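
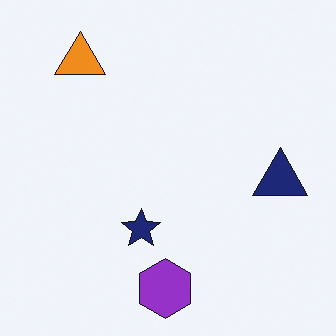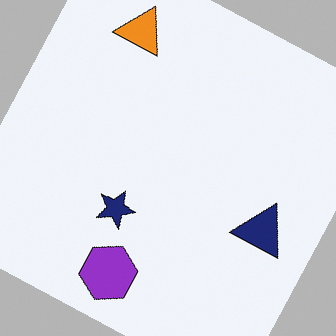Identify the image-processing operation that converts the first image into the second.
Rotated clockwise by a moderate amount.

Every shape is tilted by the same angle and the image corners show triangular fill wedges — a whole-image rotation by a non-right angle.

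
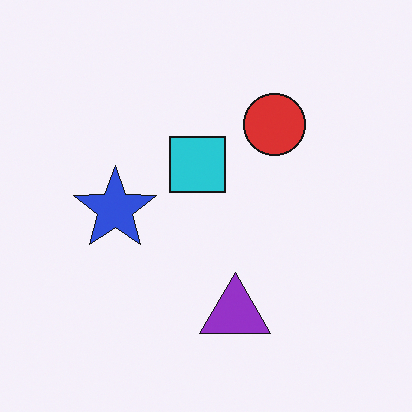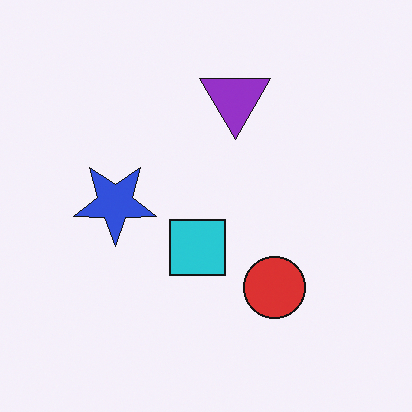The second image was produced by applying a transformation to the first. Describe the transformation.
This is the original image flipped vertically (top ↔ bottom).

The purple triangle is in the bottom of the first image and the top of the second — shapes on opposite sides of the horizontal midline have swapped in a mirror flip.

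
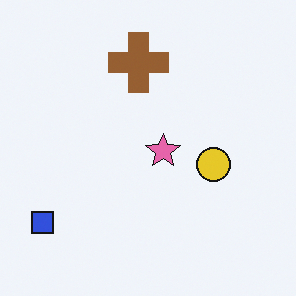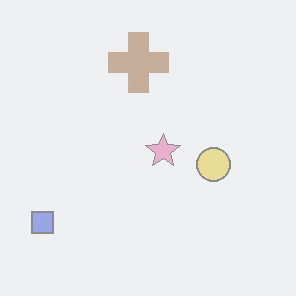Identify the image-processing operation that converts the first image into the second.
The image was washed out (contrast reduced).

Tones are pushed toward mid-grey across the whole image — a global contrast change.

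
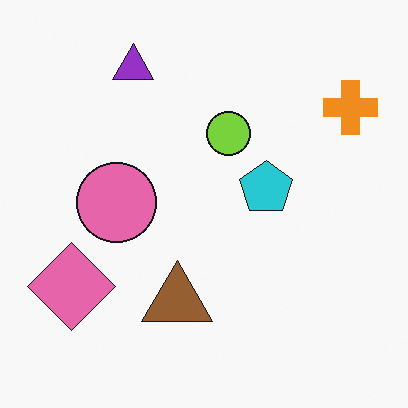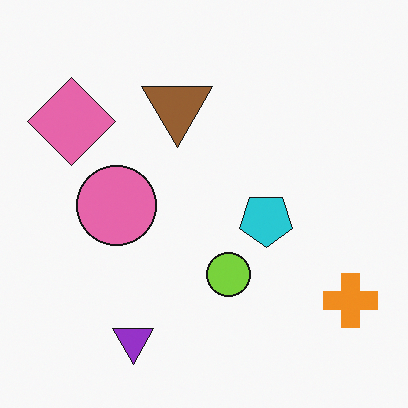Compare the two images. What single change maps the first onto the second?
It was flipped vertically (top ↔ bottom).

The purple triangle is in the top-left of the first image and the bottom-left of the second — shapes on opposite sides of the horizontal midline have swapped in a mirror flip.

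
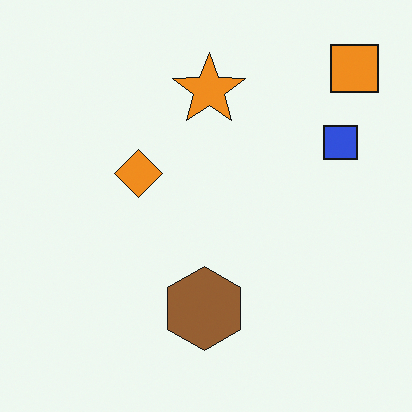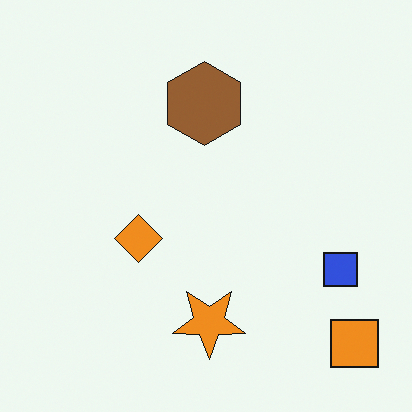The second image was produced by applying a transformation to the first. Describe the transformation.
Flipped vertically (top ↔ bottom).

The orange square is in the top-right of the first image and the bottom-right of the second — shapes on opposite sides of the horizontal midline have swapped in a mirror flip.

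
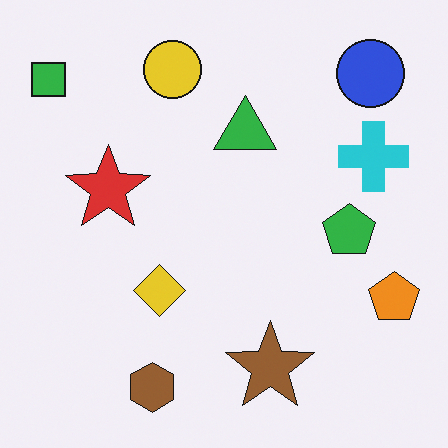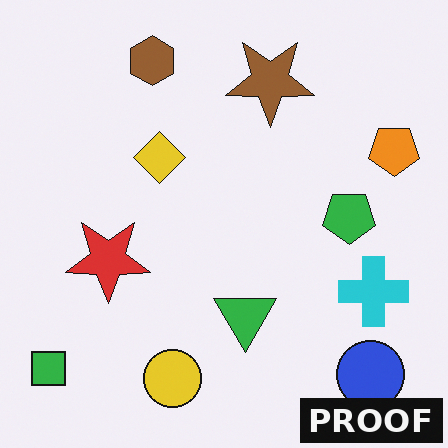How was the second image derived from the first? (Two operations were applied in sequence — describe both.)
It was flipped vertically (top ↔ bottom), then watermarked with the text "PROOF" in the lower-right corner.

The brown hexagon is in the bottom of the first image and the top of the second — shapes on opposite sides of the horizontal midline have swapped in a mirror flip. A dark label reading "PROOF" appears in the lower-right corner.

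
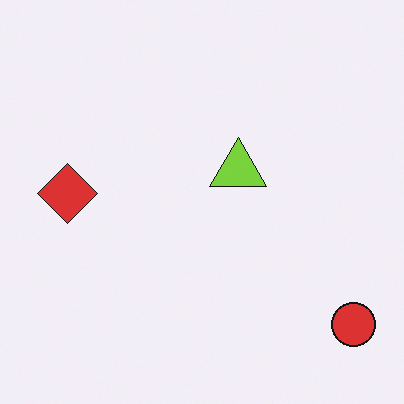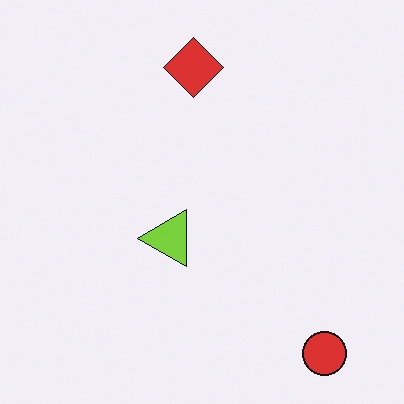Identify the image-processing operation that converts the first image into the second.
The image was transposed (reflected across the top-left ↔ bottom-right diagonal).

Shapes have swapped their row and column positions — what was in the top-right is now in the bottom-left — a diagonal reflection.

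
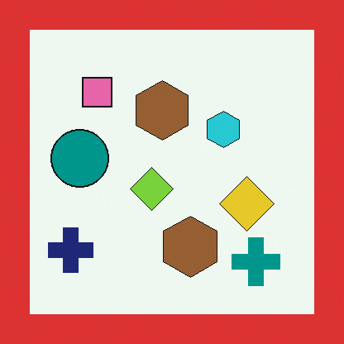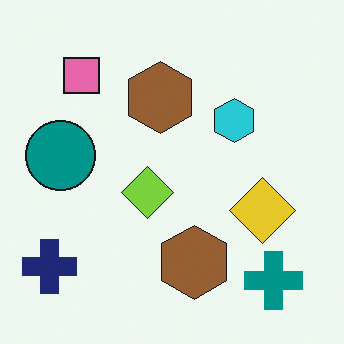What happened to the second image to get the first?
It was framed with a red border.

A solid red frame runs around the edge of the first image, with the content slightly shrunk inside it.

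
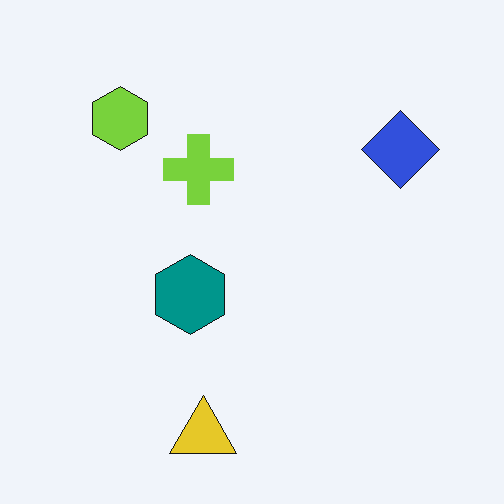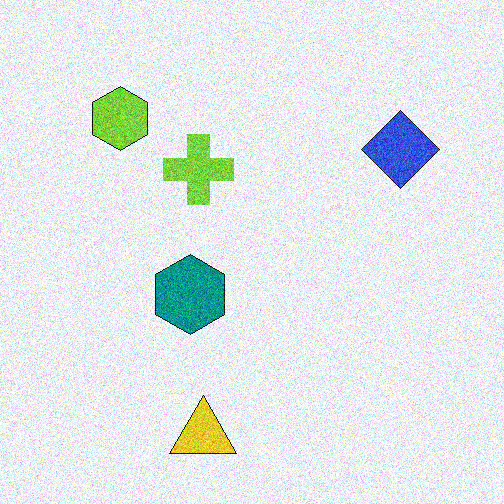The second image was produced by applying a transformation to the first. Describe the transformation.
The image was degraded with heavy additive noise.

Random speckle covers the whole image, including the flat background.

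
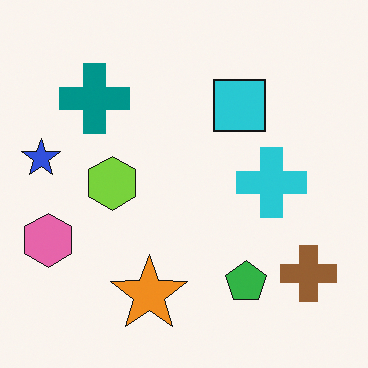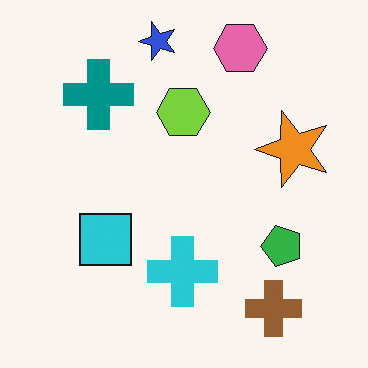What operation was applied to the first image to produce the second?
The image was transposed (reflected across the top-left ↔ bottom-right diagonal).

Shapes have swapped their row and column positions — what was in the top-right is now in the bottom-left — a diagonal reflection.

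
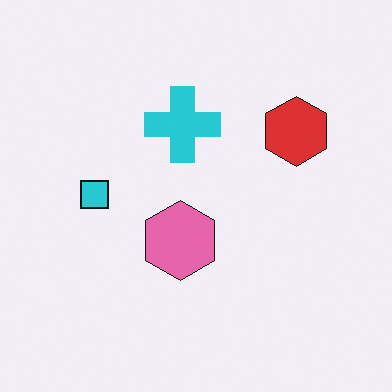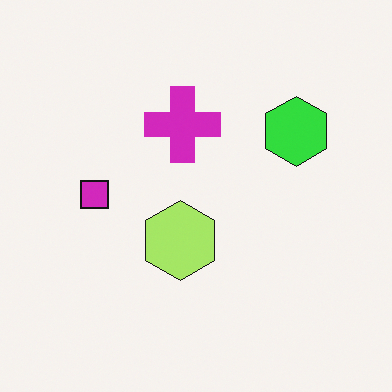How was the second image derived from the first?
Hue-shifted by a moderate amount.

Every shape's color has rotated by the same amount around the hue wheel — a uniform hue shift.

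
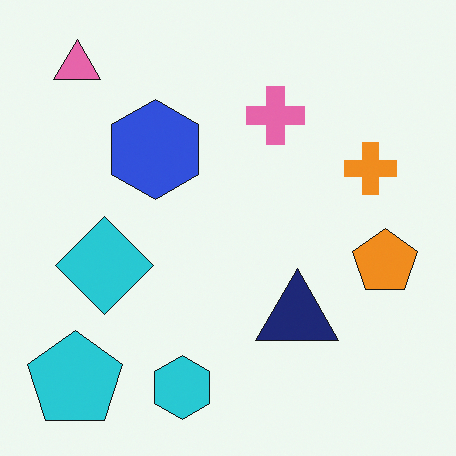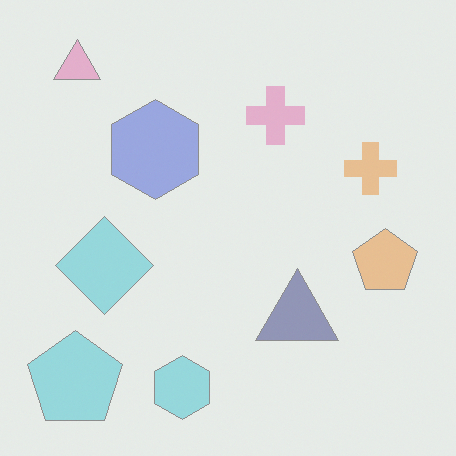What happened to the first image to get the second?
Washed out (contrast reduced).

Tones are pushed toward mid-grey across the whole image — a global contrast change.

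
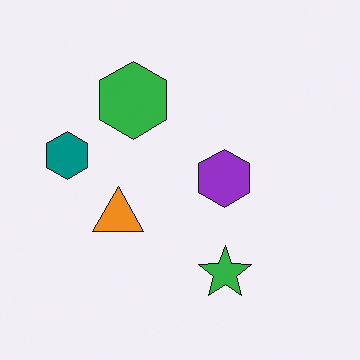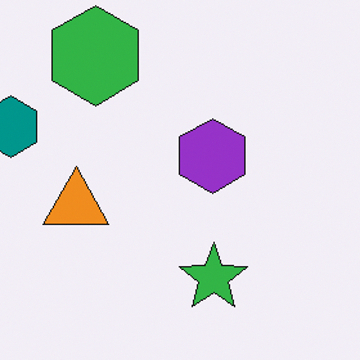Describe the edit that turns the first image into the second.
This is the original image cropped to a modestly smaller region and rescaled.

The visible shapes are larger and the field of view is narrower; shapes near the original edges may be partly or wholly outside the frame — a crop-and-rescale.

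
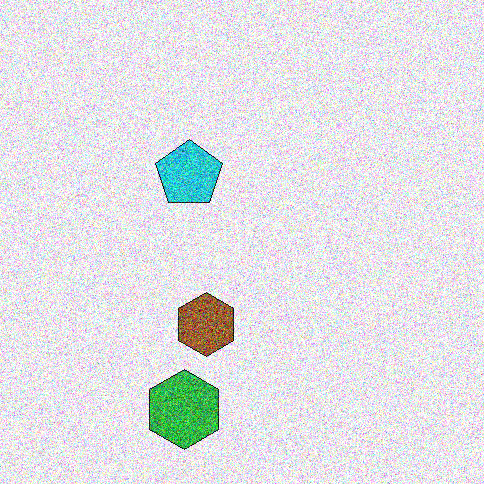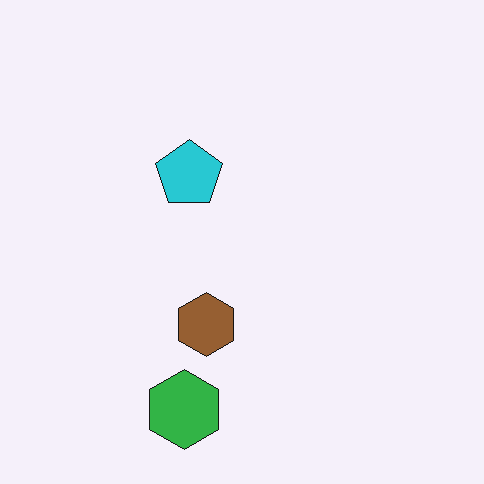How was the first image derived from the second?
Degraded with heavy additive noise.

Random speckle covers the whole image, including the flat background.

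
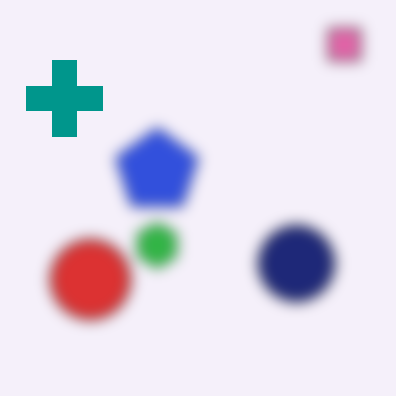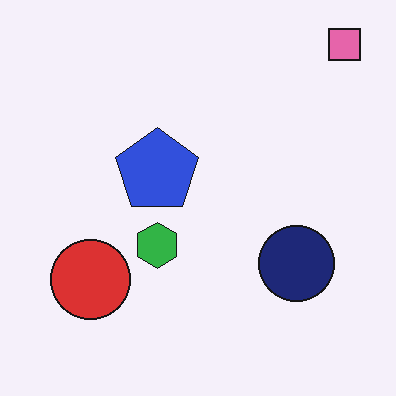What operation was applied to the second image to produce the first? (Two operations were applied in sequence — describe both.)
The first image is the second heavily blurred, then overlaid with an additional teal cross.

Shape edges and outlines are uniformly softened across the whole image. A teal cross appears in the first image that is absent from the second.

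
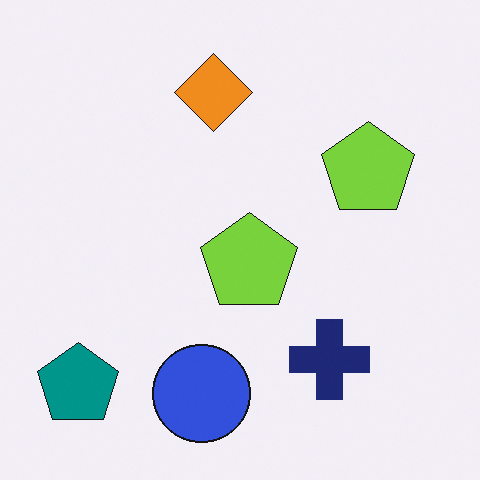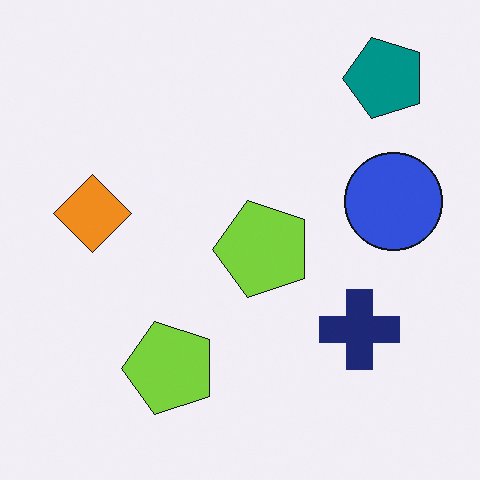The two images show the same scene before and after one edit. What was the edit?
The second image is the first transposed (reflected across the top-left ↔ bottom-right diagonal).

Shapes have swapped their row and column positions — what was in the top-right is now in the bottom-left — a diagonal reflection.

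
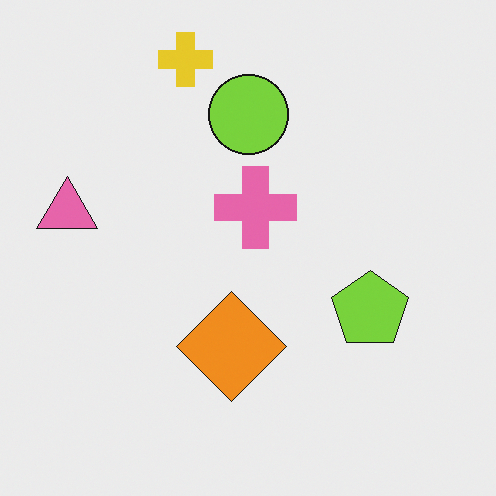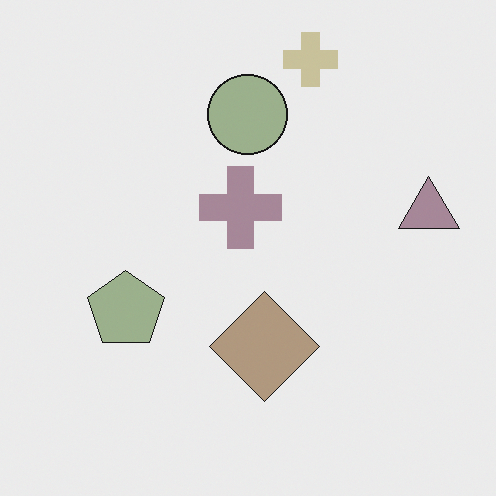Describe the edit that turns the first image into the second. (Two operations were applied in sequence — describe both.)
Flipped horizontally (left ↔ right), then made much more muted (saturation change).

The pink triangle is in the left of the first image and the right of the second — shapes on opposite sides of the vertical midline have swapped in a mirror flip. All colors are more muted and greyish — a global saturation change.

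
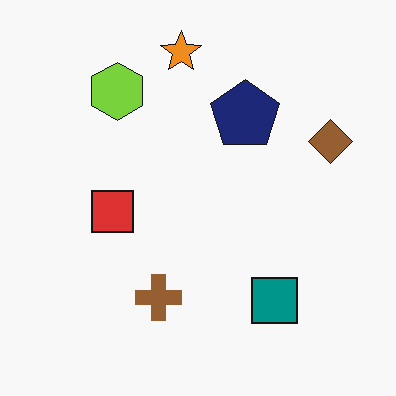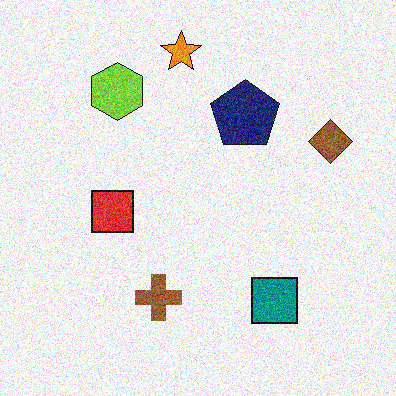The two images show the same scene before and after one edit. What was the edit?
The transformation is: degraded with a thick layer of grain.

Random speckle covers the whole image, including the flat background.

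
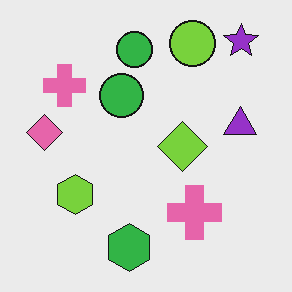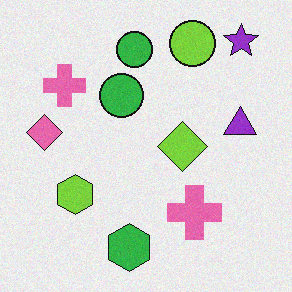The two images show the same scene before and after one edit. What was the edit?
The second image is the first degraded with light additive noise.

Random speckle covers the whole image, including the flat background.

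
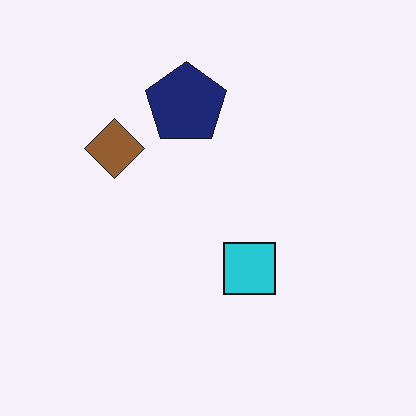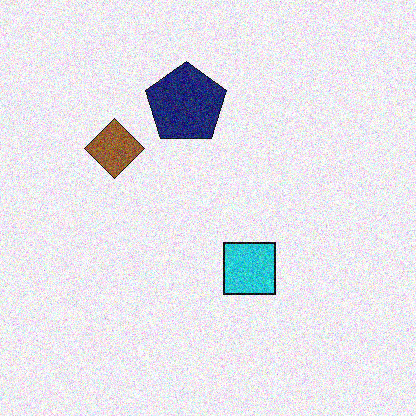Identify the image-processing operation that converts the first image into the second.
The transformation is: degraded with moderate additive noise.

Random speckle covers the whole image, including the flat background.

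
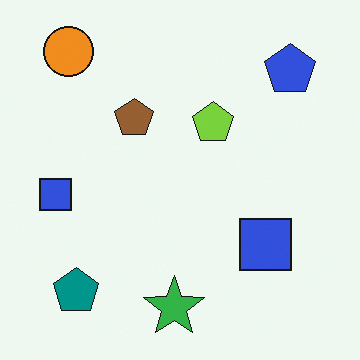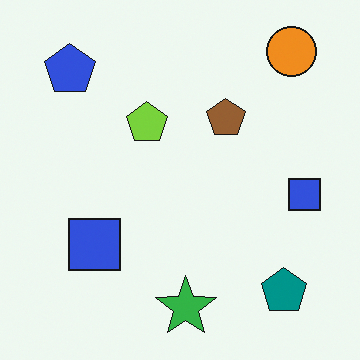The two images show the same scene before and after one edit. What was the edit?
It was flipped horizontally (left ↔ right).

The orange circle is in the top-left of the first image and the top-right of the second — shapes on opposite sides of the vertical midline have swapped in a mirror flip.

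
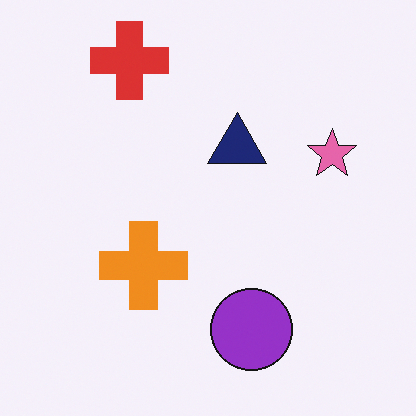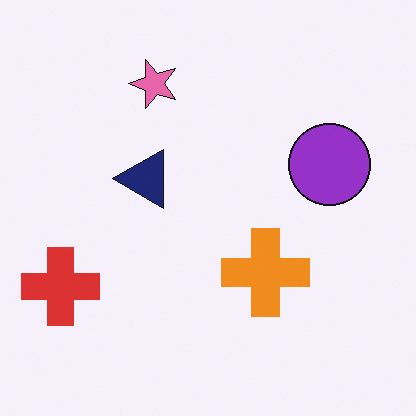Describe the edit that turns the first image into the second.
It was rotated 90° counter-clockwise.

The red cross sits in the top-left of the first image and the bottom-left of the second — consistent with a whole-image 90° counter-clockwise rotation.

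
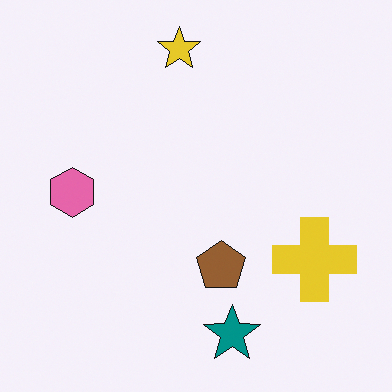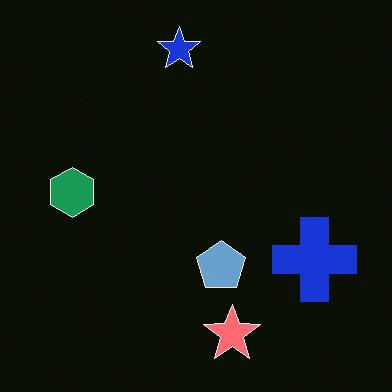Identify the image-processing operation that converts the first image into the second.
This is the original image color-inverted (negative).

The light background has become dark and every shape's color is its complement — a photographic negative.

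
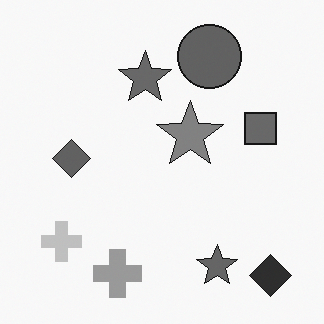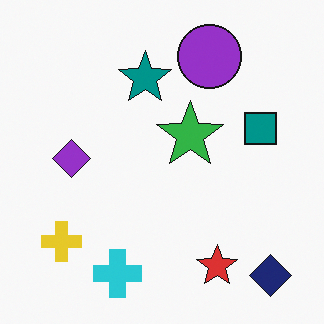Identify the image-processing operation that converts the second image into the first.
This is the original image converted to grayscale.

All color is removed — every shape is now a shade of grey.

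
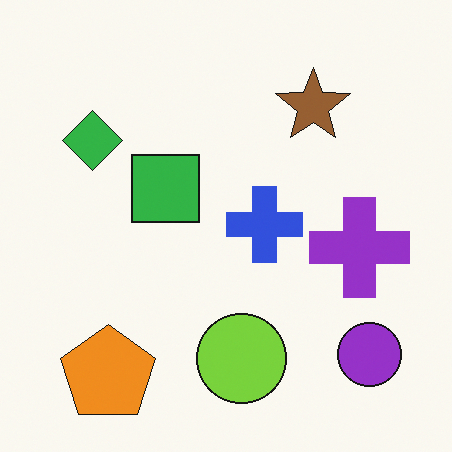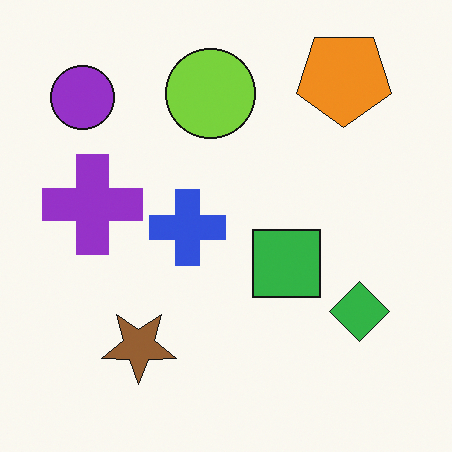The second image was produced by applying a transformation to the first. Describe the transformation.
The transformation is: rotated 180°.

The purple circle sits in the bottom-right of the first image and the top-left of the second — consistent with a whole-image 180° rotation.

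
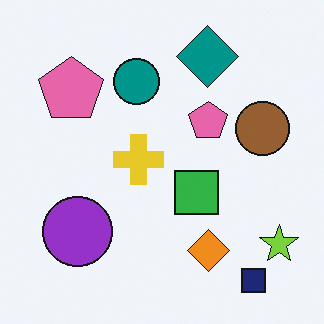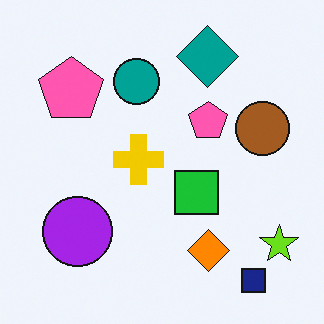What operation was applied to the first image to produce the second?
This is the original image slightly oversaturated.

All colors are more vivid — a global saturation change.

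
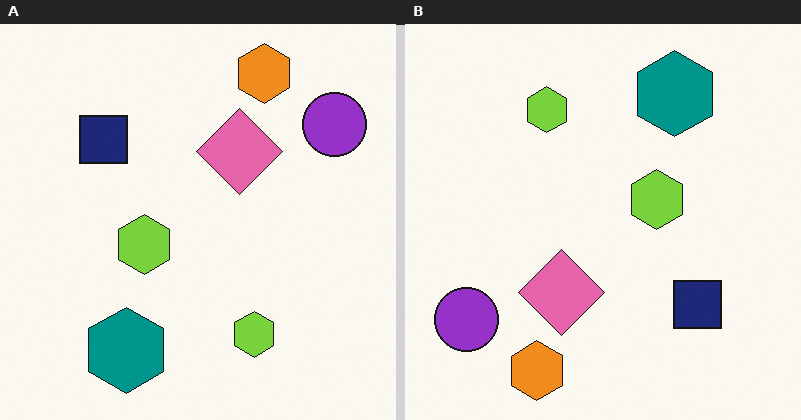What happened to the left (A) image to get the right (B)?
It was rotated 180°.

The purple circle sits in the top-right of the left (A) image and the bottom-left of the right (B) — consistent with a whole-image 180° rotation.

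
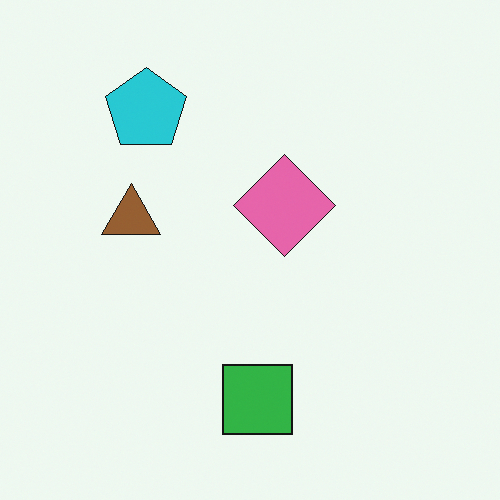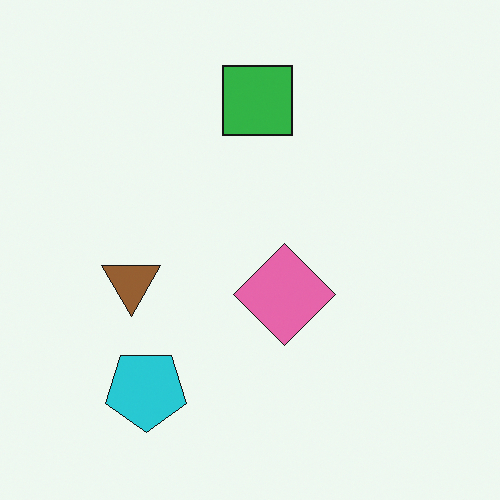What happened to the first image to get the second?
It was flipped vertically (top ↔ bottom).

The green square is in the bottom of the first image and the top of the second — shapes on opposite sides of the horizontal midline have swapped in a mirror flip.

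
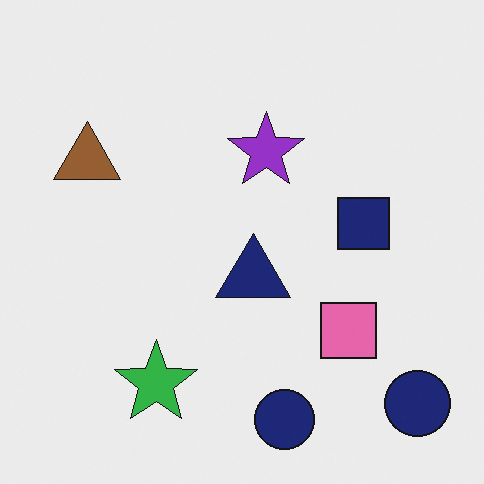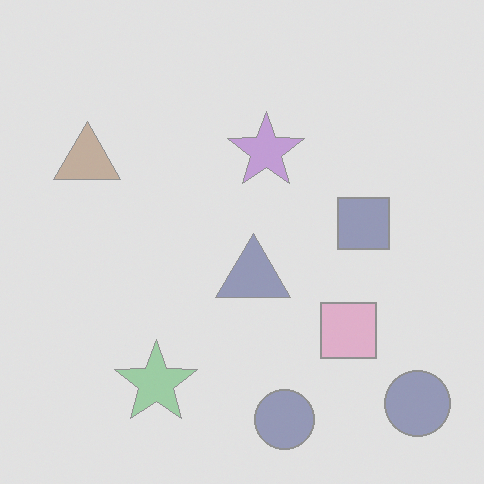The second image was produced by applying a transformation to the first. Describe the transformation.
This is the original image washed out (contrast reduced).

Tones are pushed toward mid-grey across the whole image — a global contrast change.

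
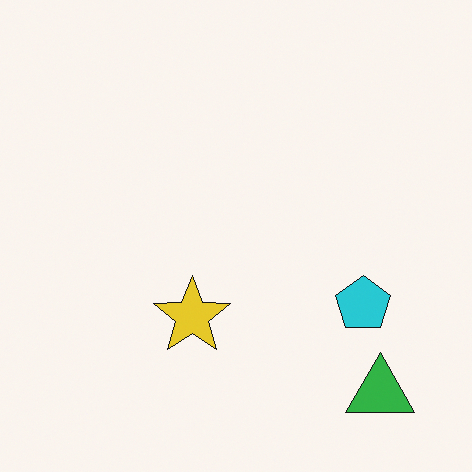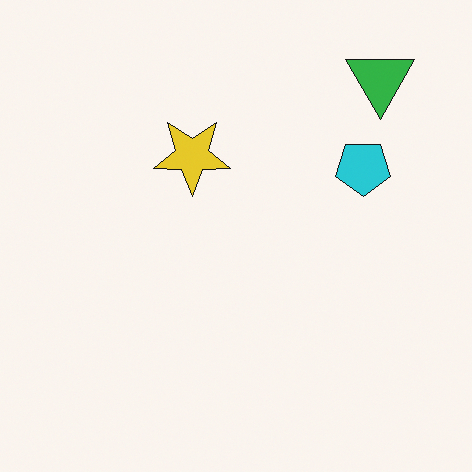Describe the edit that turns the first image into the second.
The image was flipped vertically (top ↔ bottom).

The green triangle is in the bottom-right of the first image and the top-right of the second — shapes on opposite sides of the horizontal midline have swapped in a mirror flip.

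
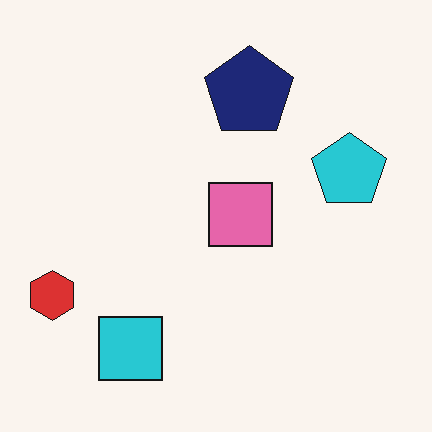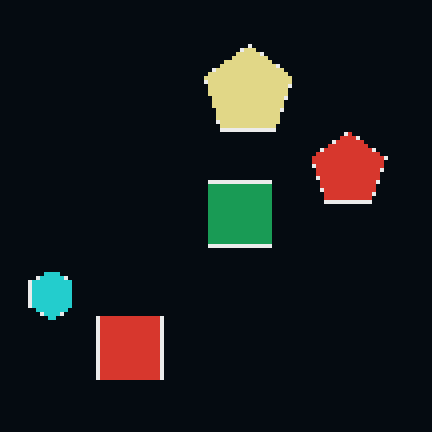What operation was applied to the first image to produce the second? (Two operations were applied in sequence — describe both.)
The second image is the first mildly pixelated, then color-inverted (negative).

Shapes are reduced to large square blocks; fine edges and outlines are lost — a downscale-then-upscale (mosaic) effect. The light background has become dark and every shape's color is its complement — a photographic negative.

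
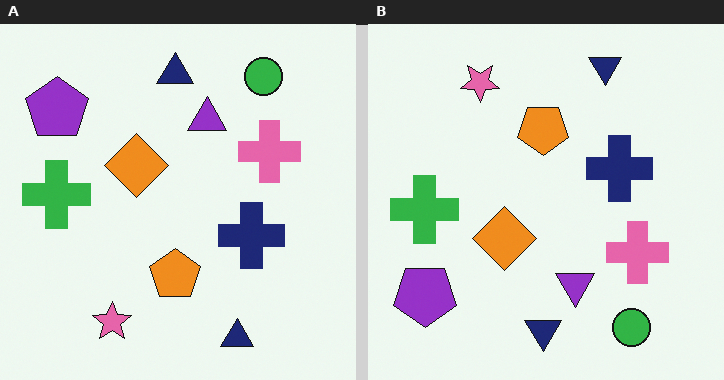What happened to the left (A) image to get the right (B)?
The right (B) image is the left (A) flipped vertically (top ↔ bottom).

The green circle is in the top-right of the left (A) image and the bottom-right of the right (B) — shapes on opposite sides of the horizontal midline have swapped in a mirror flip.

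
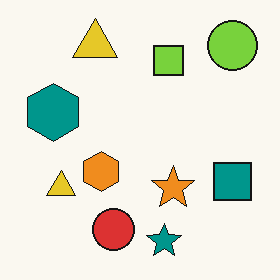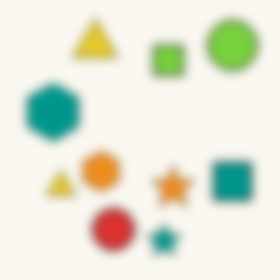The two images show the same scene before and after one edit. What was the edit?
Strongly gaussian-blurred.

Shape edges and outlines are uniformly softened across the whole image.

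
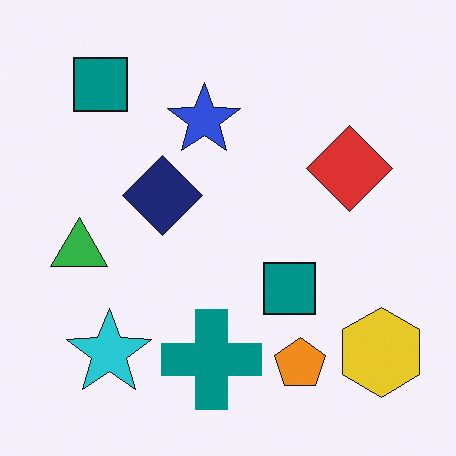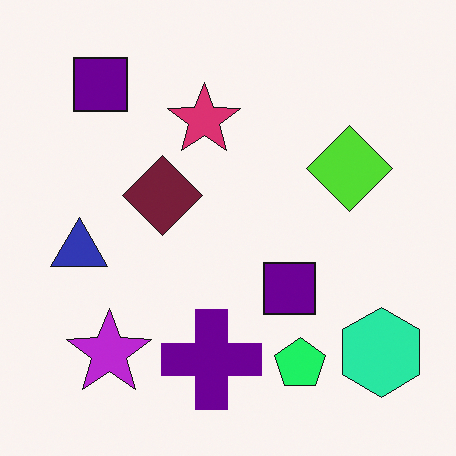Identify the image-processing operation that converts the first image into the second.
It was hue-shifted through roughly a third of the color wheel.

Every shape's color has rotated by the same amount around the hue wheel — a uniform hue shift.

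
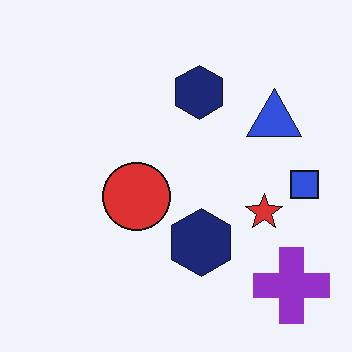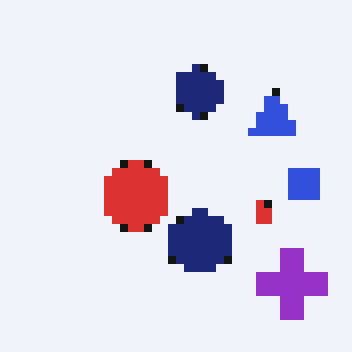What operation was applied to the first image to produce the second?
The second image is the first pixelated into visible square blocks.

Shapes are reduced to large square blocks; fine edges and outlines are lost — a downscale-then-upscale (mosaic) effect.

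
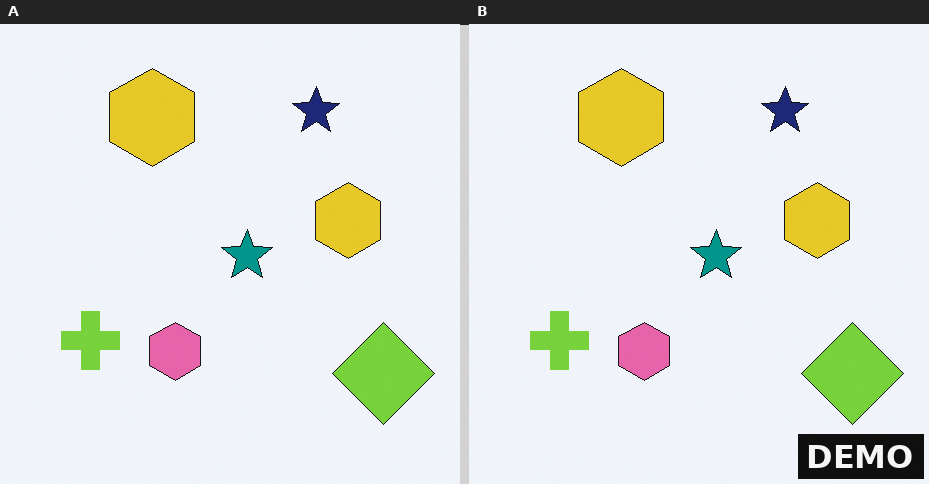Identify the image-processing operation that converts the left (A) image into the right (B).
Watermarked with the text "DEMO" in the lower-right corner.

A dark label reading "DEMO" appears in the lower-right corner.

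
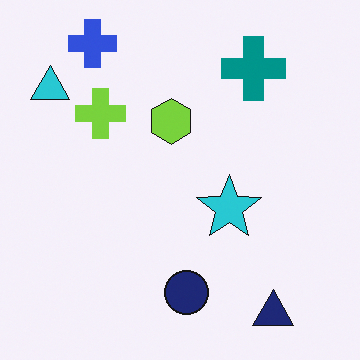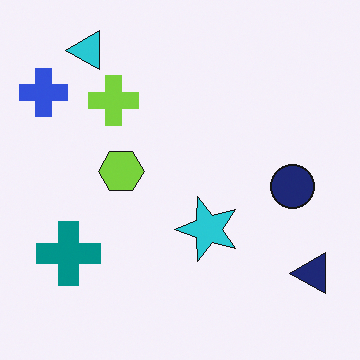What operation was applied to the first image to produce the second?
The image was transposed (reflected across the top-left ↔ bottom-right diagonal).

Shapes have swapped their row and column positions — what was in the top-right is now in the bottom-left — a diagonal reflection.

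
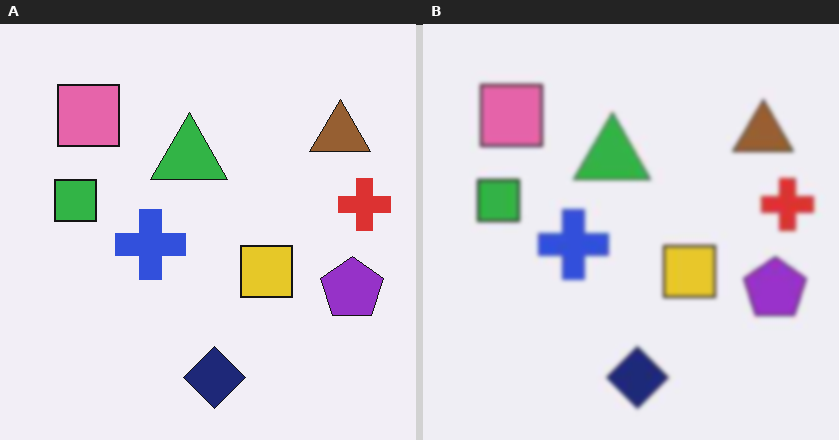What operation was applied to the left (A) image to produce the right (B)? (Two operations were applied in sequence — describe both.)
It was JPEG-compressed with visible artifacts, then lightly blurred.

Blocky 8×8 compression artifacts appear around shape edges and the flat background shows ringing — characteristic JPEG degradation. Shape edges and outlines are uniformly softened across the whole image.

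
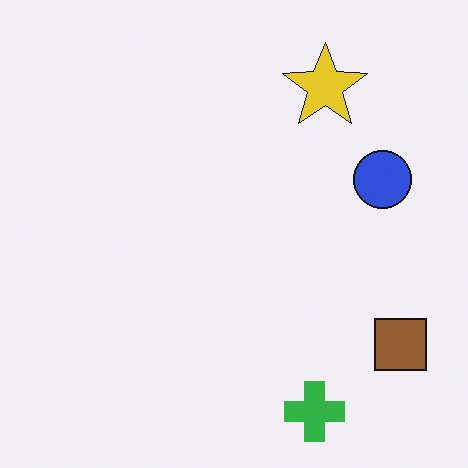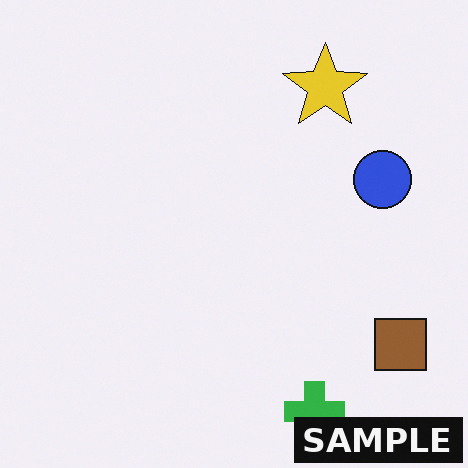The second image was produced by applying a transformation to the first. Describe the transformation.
The image was watermarked with the text "SAMPLE" in the lower-right corner.

A dark label reading "SAMPLE" appears in the lower-right corner.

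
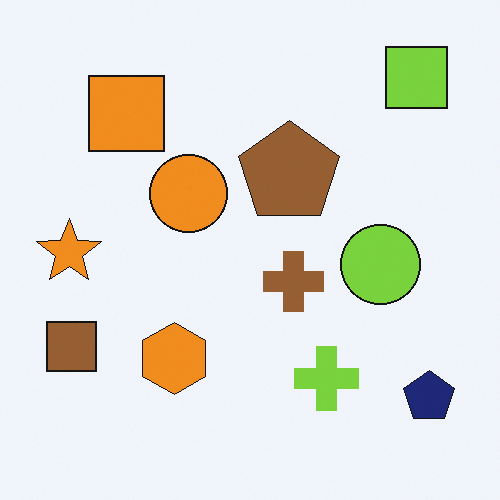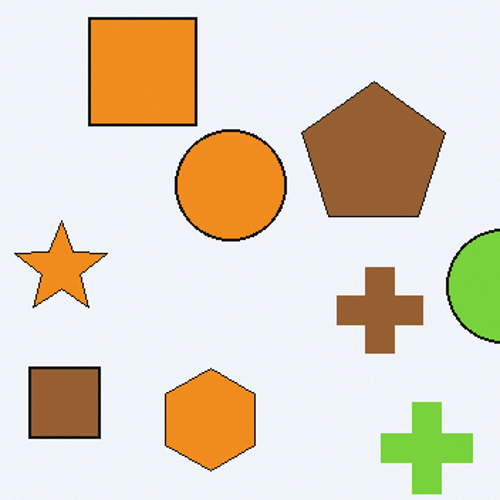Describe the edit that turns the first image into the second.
This is the original image cropped slightly and scaled back up.

The visible shapes are larger and the field of view is narrower; shapes near the original edges may be partly or wholly outside the frame — a crop-and-rescale.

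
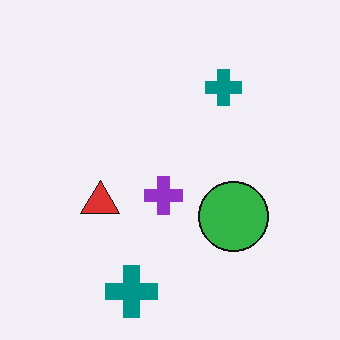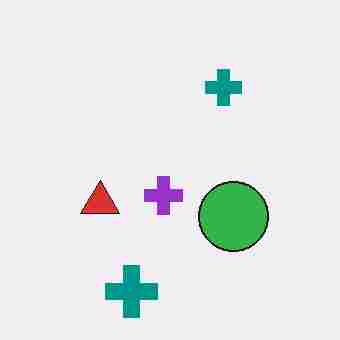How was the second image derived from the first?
This is the original image heavily JPEG-compressed with obvious blocking artifacts.

Blocky 8×8 compression artifacts appear around shape edges and the flat background shows ringing — characteristic JPEG degradation.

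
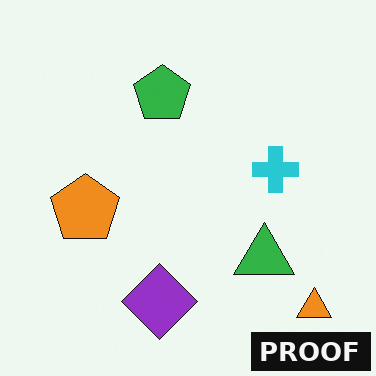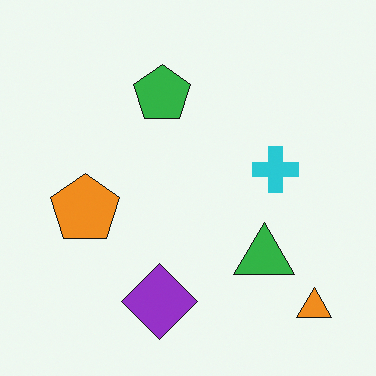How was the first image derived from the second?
The transformation is: watermarked with the text "PROOF" in the lower-right corner.

A dark label reading "PROOF" appears in the lower-right corner.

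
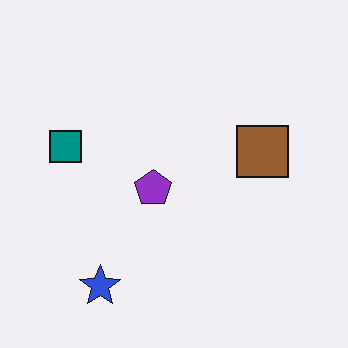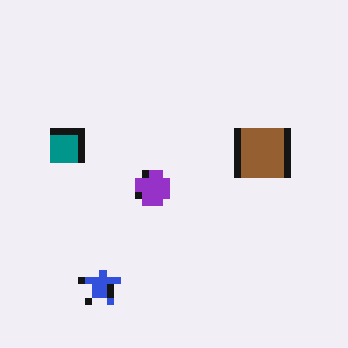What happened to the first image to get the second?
Pixelated into visible square blocks.

Shapes are reduced to large square blocks; fine edges and outlines are lost — a downscale-then-upscale (mosaic) effect.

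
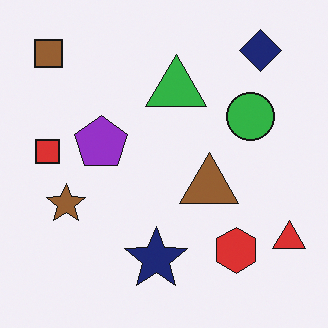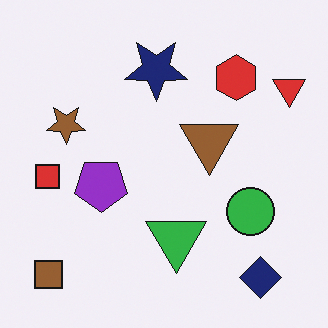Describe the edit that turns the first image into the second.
The image was flipped vertically (top ↔ bottom).

The navy diamond is in the top-right of the first image and the bottom-right of the second — shapes on opposite sides of the horizontal midline have swapped in a mirror flip.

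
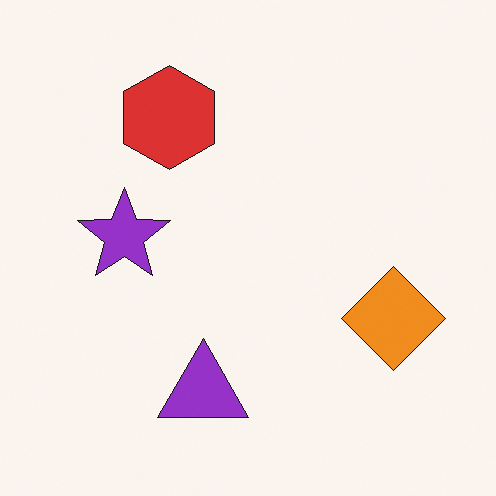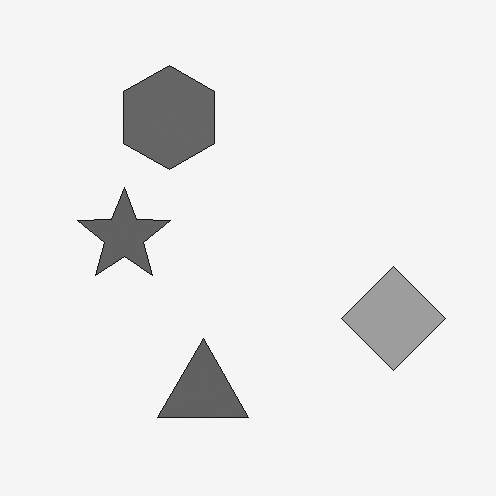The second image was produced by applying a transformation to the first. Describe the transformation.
Converted to grayscale.

All color is removed — every shape is now a shade of grey.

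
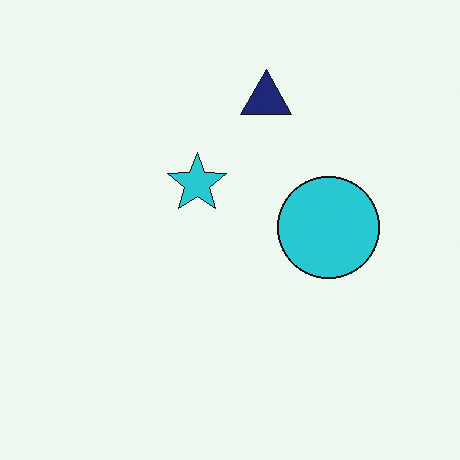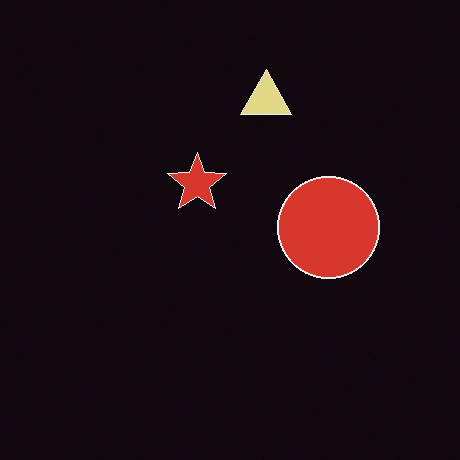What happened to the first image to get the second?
Color-inverted (negative).

The light background has become dark and every shape's color is its complement — a photographic negative.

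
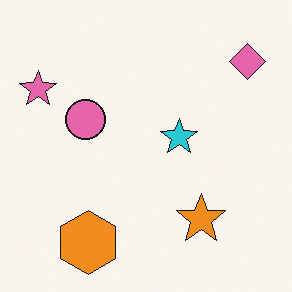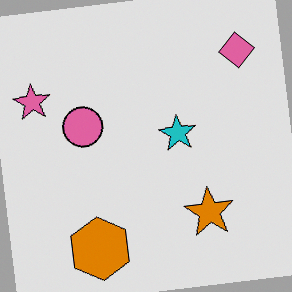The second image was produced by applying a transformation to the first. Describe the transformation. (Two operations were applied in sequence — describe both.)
The image was rotated counter-clockwise by a few degrees, then posterized to a reduced palette.

Every shape is tilted by the same angle and the image corners show triangular fill wedges — a whole-image rotation by a non-right angle. Each flat color has snapped to a coarser quantized level — most visibly, the near-white background has dropped to a flat grey.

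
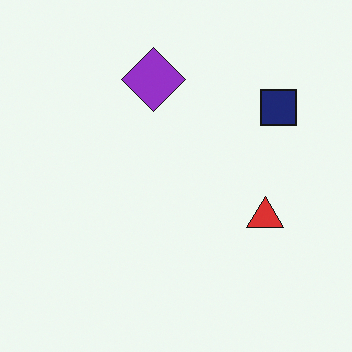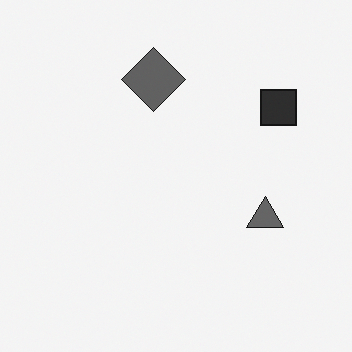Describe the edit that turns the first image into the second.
This is the original image converted to grayscale.

All color is removed — every shape is now a shade of grey.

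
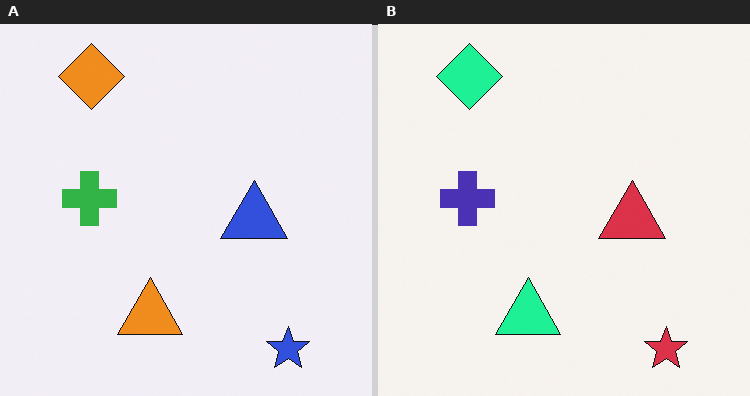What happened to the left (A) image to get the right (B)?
Hue-shifted noticeably.

Every shape's color has rotated by the same amount around the hue wheel — a uniform hue shift.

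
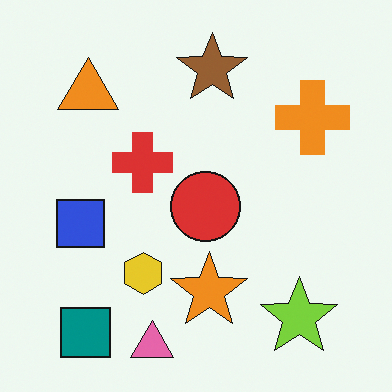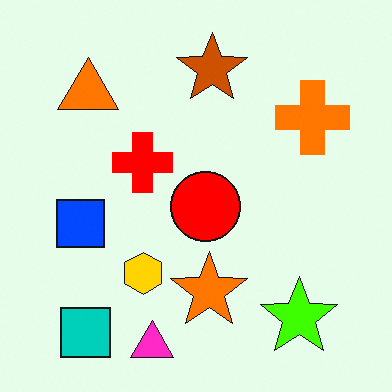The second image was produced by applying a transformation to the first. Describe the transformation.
The image was made much more vivid (saturation change).

All colors are more vivid — a global saturation change.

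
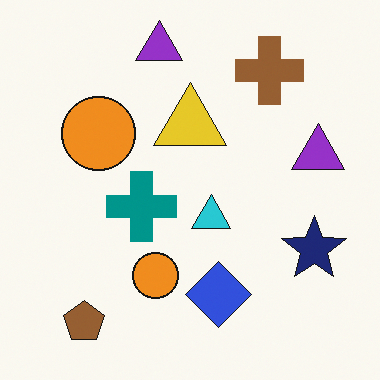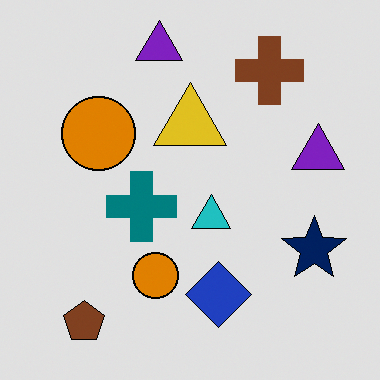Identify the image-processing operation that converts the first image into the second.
It was posterized to a reduced palette.

Each flat color has snapped to a coarser quantized level — most visibly, the near-white background has dropped to a flat grey.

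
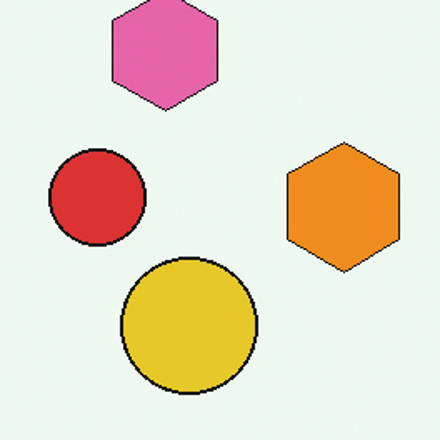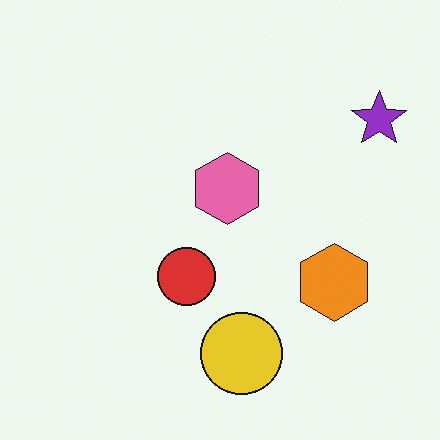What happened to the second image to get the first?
This is the original image cropped to a noticeably smaller region and rescaled.

The visible shapes are larger and the field of view is narrower; shapes near the original edges may be partly or wholly outside the frame — a crop-and-rescale.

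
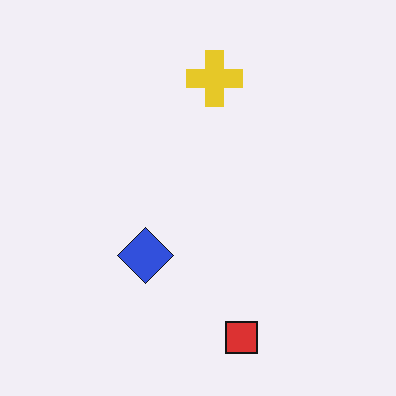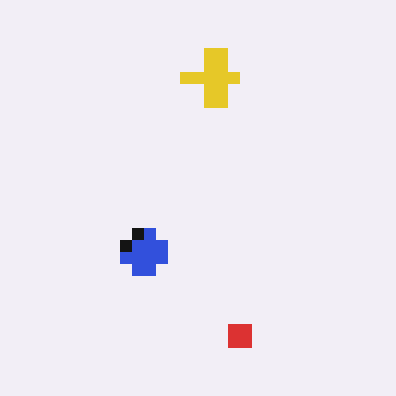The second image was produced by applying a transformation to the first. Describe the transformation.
Heavily pixelated into large blocks.

Shapes are reduced to large square blocks; fine edges and outlines are lost — a downscale-then-upscale (mosaic) effect.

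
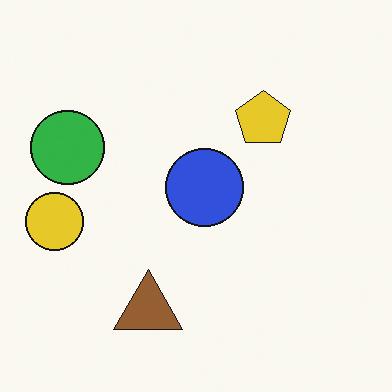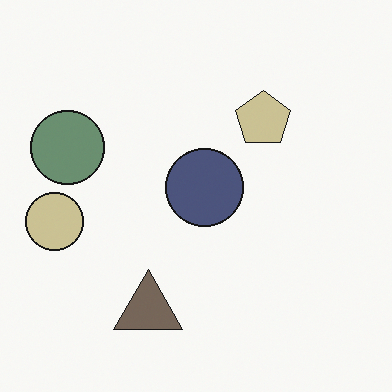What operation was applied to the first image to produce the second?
The second image is the first heavily desaturated.

All colors are more muted and greyish — a global saturation change.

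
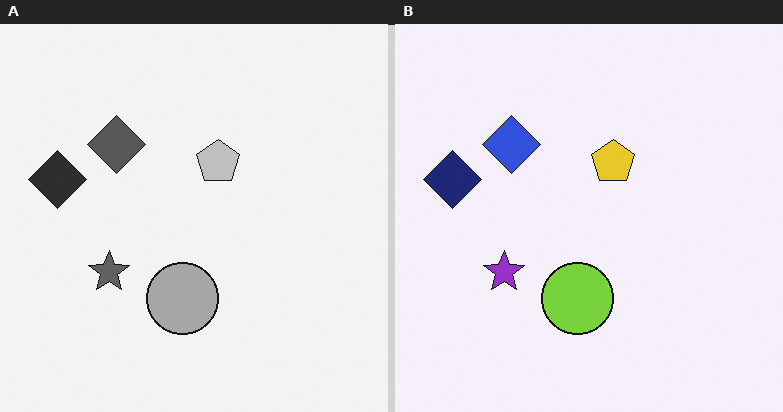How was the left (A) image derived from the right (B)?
The left (A) image is the right (B) converted to grayscale.

All color is removed — every shape is now a shade of grey.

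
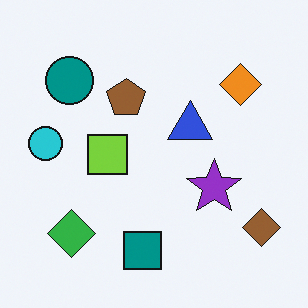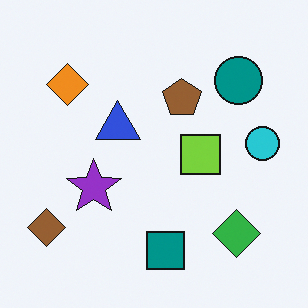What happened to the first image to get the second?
Flipped horizontally (left ↔ right).

The cyan circle is in the left of the first image and the right of the second — shapes on opposite sides of the vertical midline have swapped in a mirror flip.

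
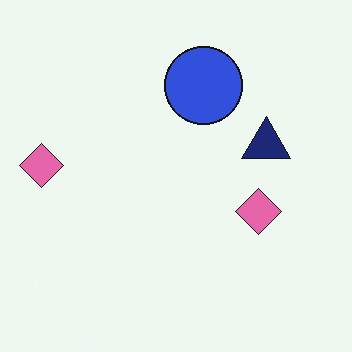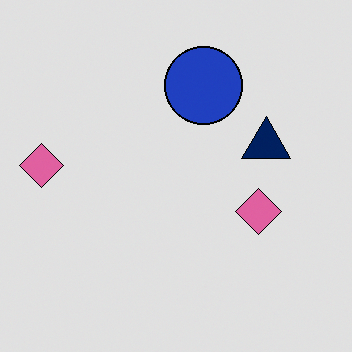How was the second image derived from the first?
Moderately posterized.

Each flat color has snapped to a coarser quantized level — most visibly, the near-white background has dropped to a flat grey.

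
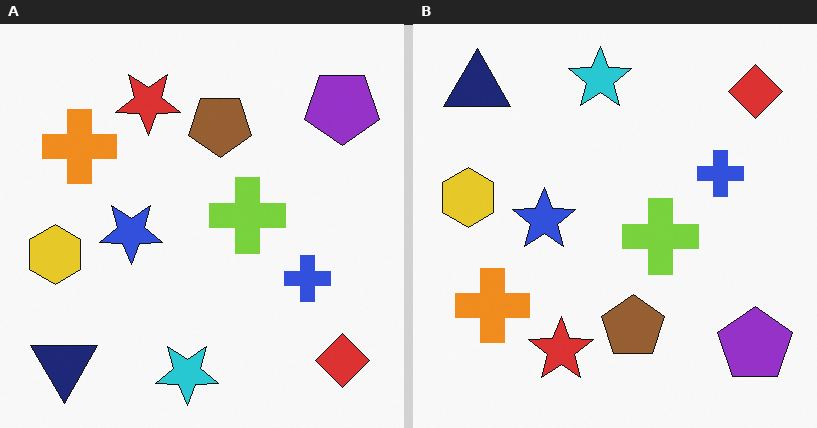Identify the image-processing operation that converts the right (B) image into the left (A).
The image was flipped vertically (top ↔ bottom).

The cyan star is in the top of the right (B) image and the bottom of the left (A) — shapes on opposite sides of the horizontal midline have swapped in a mirror flip.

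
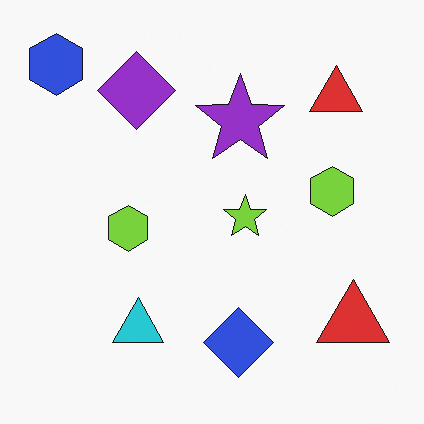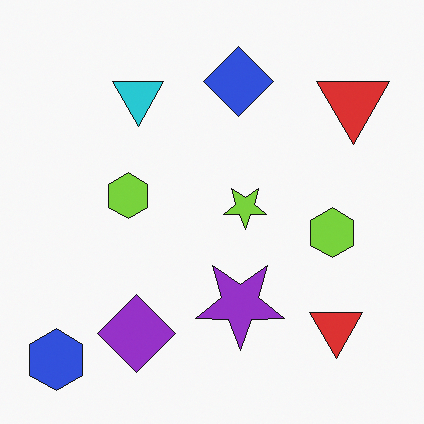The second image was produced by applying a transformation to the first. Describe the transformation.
Flipped vertically (top ↔ bottom).

The blue hexagon is in the top-left of the first image and the bottom-left of the second — shapes on opposite sides of the horizontal midline have swapped in a mirror flip.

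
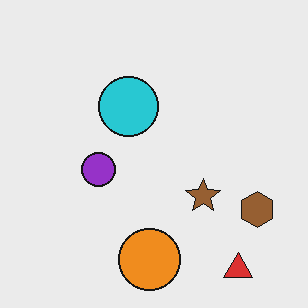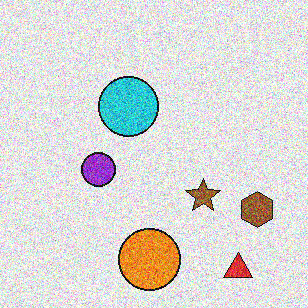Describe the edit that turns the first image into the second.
The transformation is: degraded with heavy additive noise.

Random speckle covers the whole image, including the flat background.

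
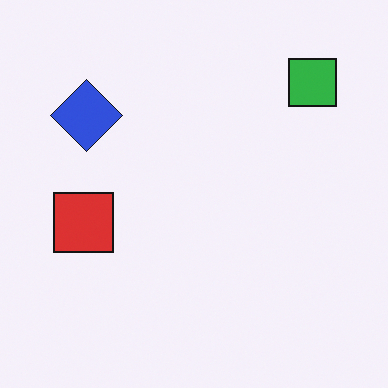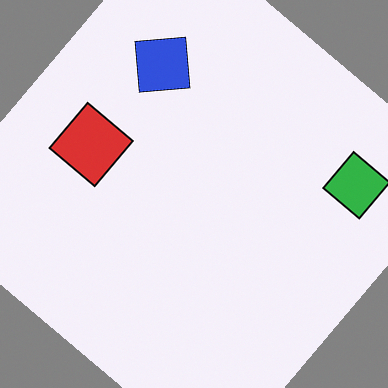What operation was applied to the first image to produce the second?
It was rotated clockwise by a large amount — several tens of degrees.

Every shape is tilted by the same angle and the image corners show triangular fill wedges — a whole-image rotation by a non-right angle.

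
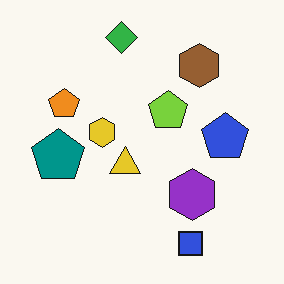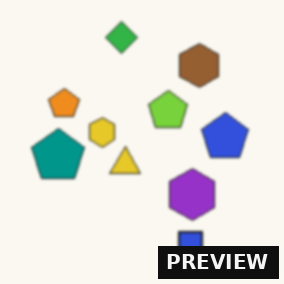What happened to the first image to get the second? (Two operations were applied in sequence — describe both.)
This is the original image slightly softened, then watermarked with the text "PREVIEW" in the lower-right corner.

Shape edges and outlines are uniformly softened across the whole image. A dark label reading "PREVIEW" appears in the lower-right corner.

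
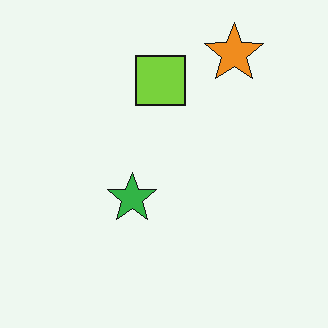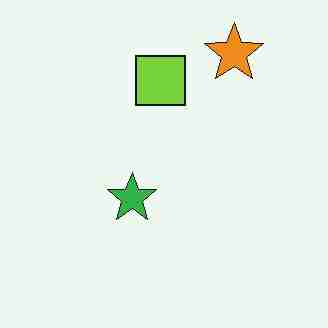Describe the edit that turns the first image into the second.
It was degraded with heavy JPEG compression.

Blocky 8×8 compression artifacts appear around shape edges and the flat background shows ringing — characteristic JPEG degradation.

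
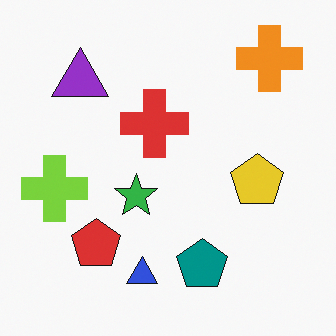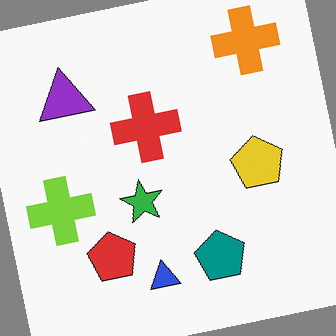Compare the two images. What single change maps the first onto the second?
The image was rotated counter-clockwise by a few degrees.

Every shape is tilted by the same angle and the image corners show triangular fill wedges — a whole-image rotation by a non-right angle.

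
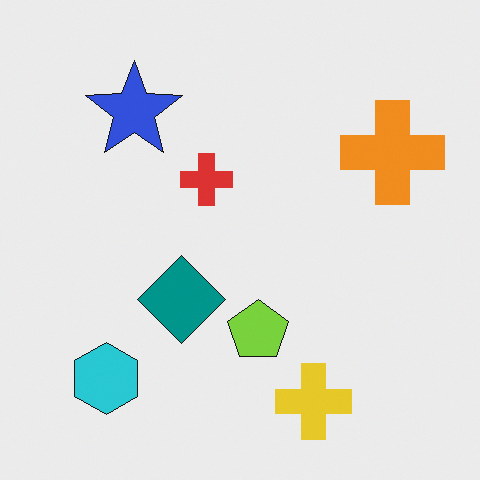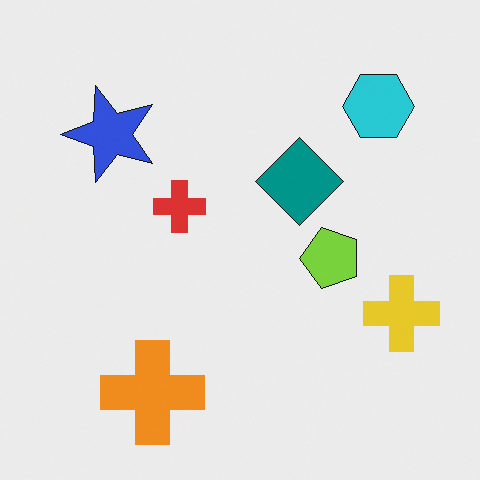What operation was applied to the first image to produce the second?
This is the original image transposed (reflected across the top-left ↔ bottom-right diagonal).

Shapes have swapped their row and column positions — what was in the top-right is now in the bottom-left — a diagonal reflection.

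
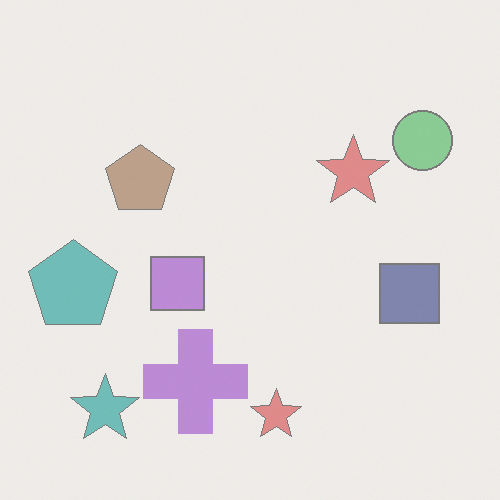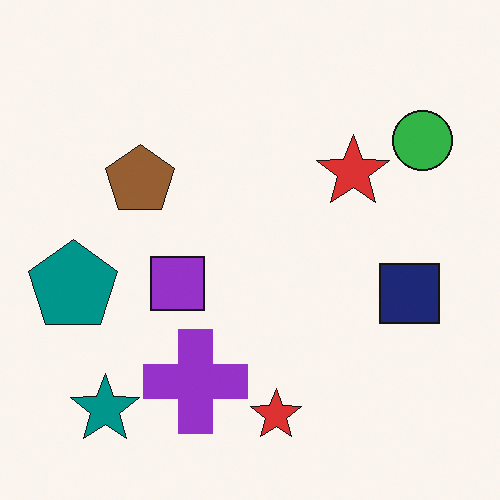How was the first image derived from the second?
Washed out (contrast reduced).

Tones are pushed toward mid-grey across the whole image — a global contrast change.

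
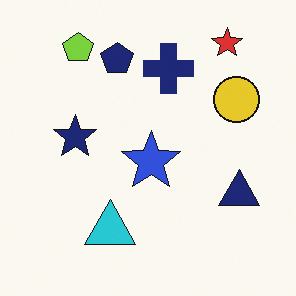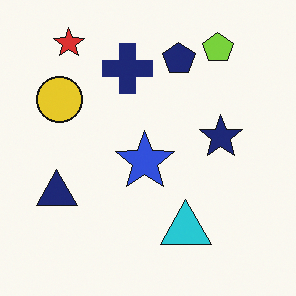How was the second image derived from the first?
This is the original image flipped horizontally (left ↔ right).

The navy triangle is in the right of the first image and the left of the second — shapes on opposite sides of the vertical midline have swapped in a mirror flip.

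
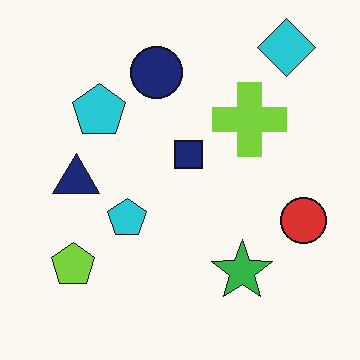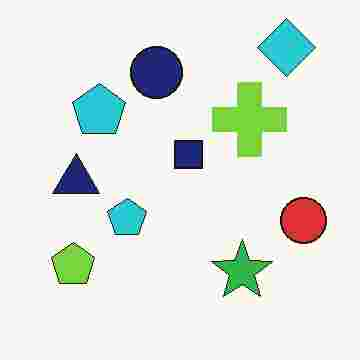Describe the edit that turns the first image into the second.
The second image is the first heavily JPEG-compressed with obvious blocking artifacts.

Blocky 8×8 compression artifacts appear around shape edges and the flat background shows ringing — characteristic JPEG degradation.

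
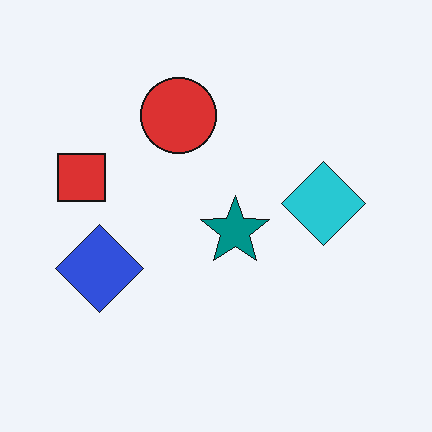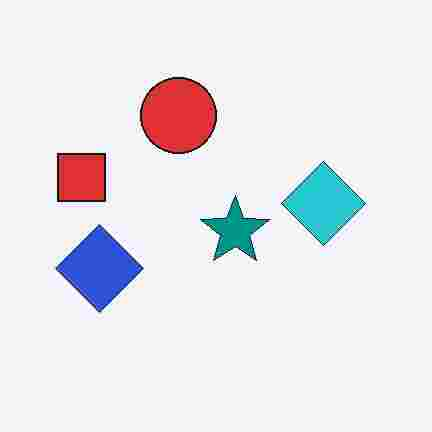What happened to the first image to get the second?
Degraded with heavy JPEG compression.

Blocky 8×8 compression artifacts appear around shape edges and the flat background shows ringing — characteristic JPEG degradation.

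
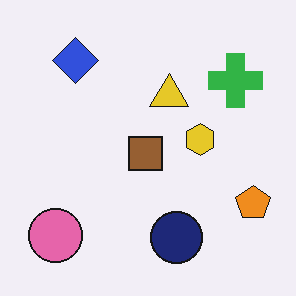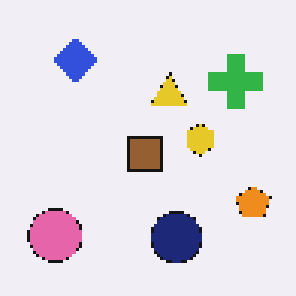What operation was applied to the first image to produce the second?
The second image is the first mildly pixelated.

Shapes are reduced to large square blocks; fine edges and outlines are lost — a downscale-then-upscale (mosaic) effect.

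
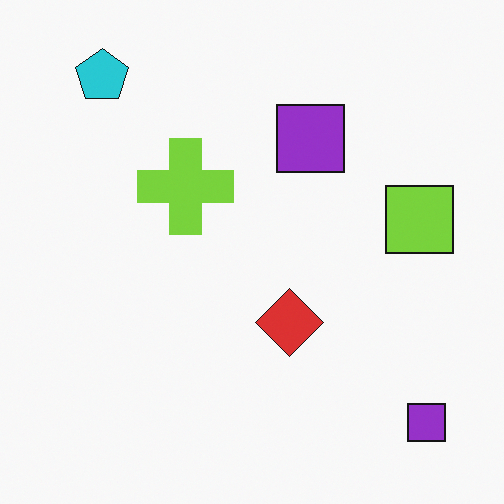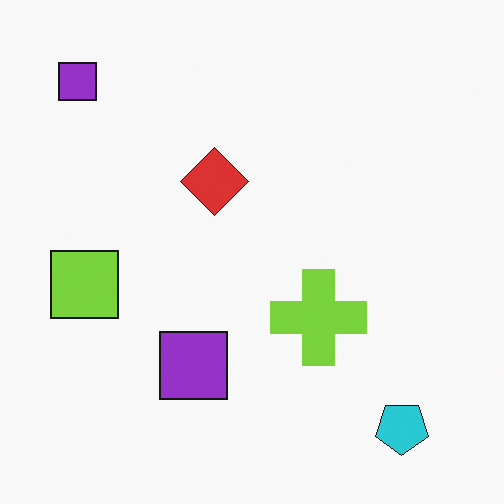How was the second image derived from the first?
This is the original image rotated 180°.

The cyan pentagon sits in the top-left of the first image and the bottom-right of the second — consistent with a whole-image 180° rotation.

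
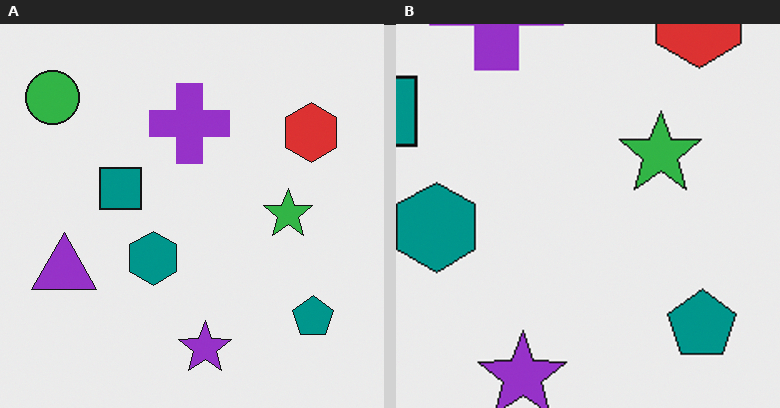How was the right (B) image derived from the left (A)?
The transformation is: cropped tightly and scaled back up.

The visible shapes are larger and the field of view is narrower; shapes near the original edges may be partly or wholly outside the frame — a crop-and-rescale.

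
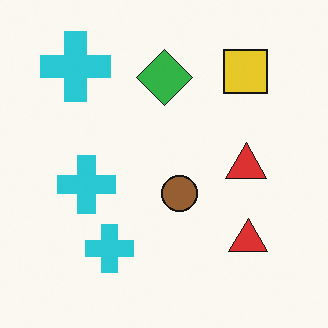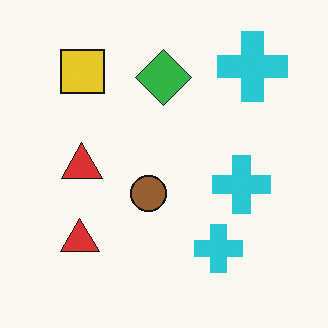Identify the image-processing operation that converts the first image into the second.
This is the original image flipped horizontally (left ↔ right).

The yellow square is in the top-right of the first image and the top-left of the second — shapes on opposite sides of the vertical midline have swapped in a mirror flip.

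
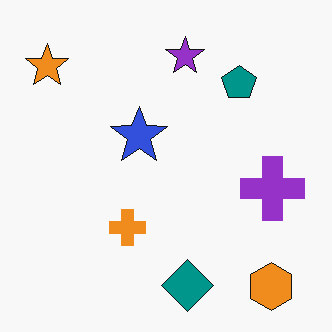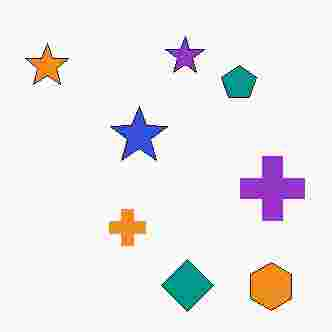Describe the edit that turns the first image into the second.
This is the original image heavily JPEG-compressed with obvious blocking artifacts.

Blocky 8×8 compression artifacts appear around shape edges and the flat background shows ringing — characteristic JPEG degradation.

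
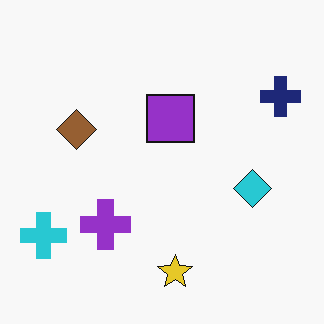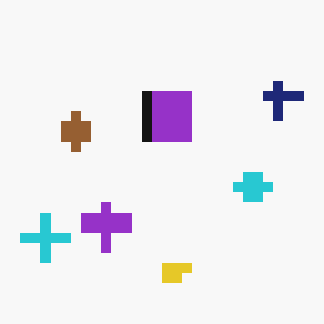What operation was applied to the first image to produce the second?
The image was heavily pixelated into large blocks.

Shapes are reduced to large square blocks; fine edges and outlines are lost — a downscale-then-upscale (mosaic) effect.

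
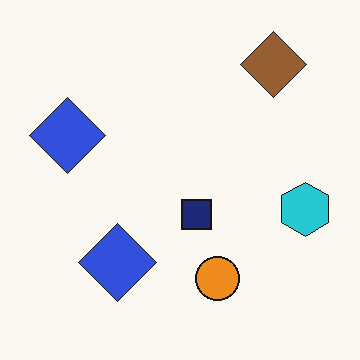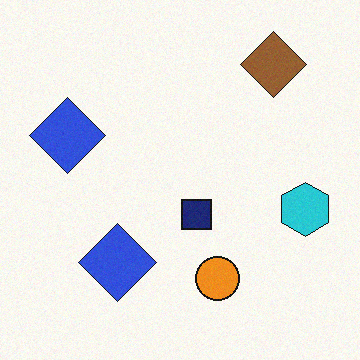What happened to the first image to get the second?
The image was degraded with a light layer of grain.

Random speckle covers the whole image, including the flat background.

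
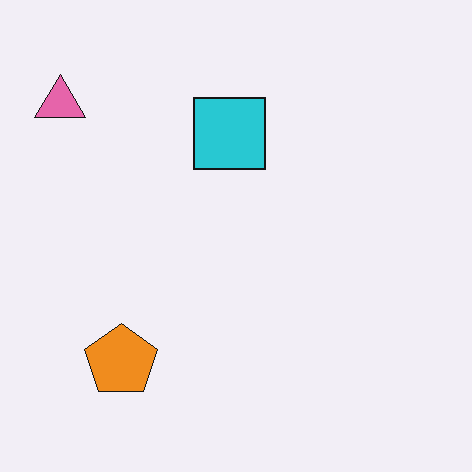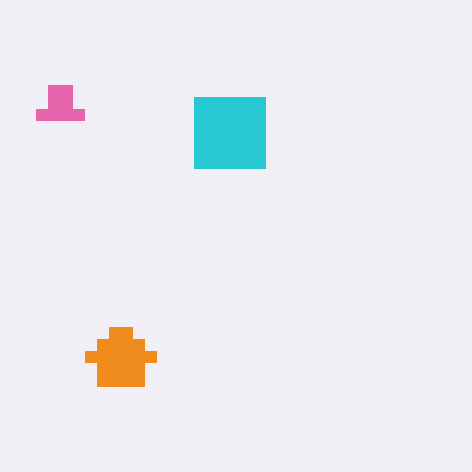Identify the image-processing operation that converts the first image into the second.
It was heavily pixelated into large blocks.

Shapes are reduced to large square blocks; fine edges and outlines are lost — a downscale-then-upscale (mosaic) effect.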